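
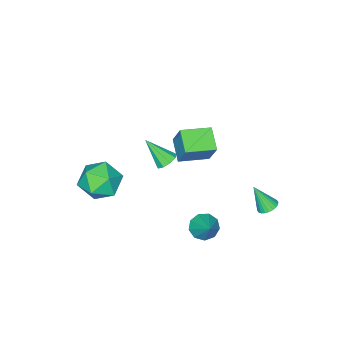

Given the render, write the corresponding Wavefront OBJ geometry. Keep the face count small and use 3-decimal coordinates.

v -2.545 -2.391 -3.013
v -1.921 -2.426 -3.226
v -2.155 -3.529 -1.687
v -1.963 -2.091 -2.926
v -2.277 -1.897 -2.667
v -2.717 -1.933 -2.569
v -3.076 -2.184 -2.679
v -3.186 -2.532 -2.945
v -2.996 -2.814 -3.243
v -2.595 -2.898 -3.433
v -2.171 -2.745 -3.426
v -1.251 1.263 2.349
v -1.008 1.955 3.715
v -0.543 2.233 1.732
v -0.301 2.925 3.097
v 0.081 0.415 2.543
v 0.323 1.107 3.908
v 0.788 1.385 1.925
v 1.031 2.077 3.291
v 0.229 2.63 -3.031
v 0.902 2.587 -3.441
v 0.911 3.59 -2.009
v 0.6 2.997 -3.624
v 0.124 3.234 -3.529
v -0.303 3.189 -3.201
v -0.481 2.882 -2.794
v -0.328 2.457 -2.497
v 0.086 2.113 -2.451
v 0.567 2.011 -2.676
v 0.889 2.198 -3.067
v 1.06 -3.058 -1.358
v 1.508 -2.281 -2.23
v 2.812 -2.939 -0.35
v 3.26 -2.162 -1.222
v 2.347 -1.782 -0.456
v 1.264 -1.856 -1.079
v 3.056 -3.364 -1.501
v 1.973 -3.438 -2.124
v 2.742 -2.47 -2.318
v 2.304 -1.492 -1.672
v 2.016 -3.728 -0.908
v 1.578 -2.75 -0.262
v -2.98 4.046 -2.823
v -2.454 4.312 -2.8
v -2.68 3.334 -1.457
v -2.587 4.465 -2.691
v -2.78 4.555 -2.603
v -3.003 4.567 -2.547
v -3.223 4.499 -2.534
v -3.406 4.363 -2.565
v -3.524 4.178 -2.635
v -3.559 3.973 -2.734
v -3.506 3.779 -2.846
v -3.373 3.626 -2.955
v -3.181 3.537 -3.044
v -2.958 3.525 -3.1
v -2.738 3.592 -3.113
v -2.555 3.729 -3.082
v -2.437 3.914 -3.012
v -2.402 4.118 -2.913
f 2 1 4
f 2 4 3
f 4 1 5
f 4 5 3
f 5 1 6
f 5 6 3
f 6 1 7
f 6 7 3
f 7 1 8
f 7 8 3
f 8 1 9
f 8 9 3
f 9 1 10
f 9 10 3
f 10 1 11
f 10 11 3
f 11 1 2
f 11 2 3
f 13 15 12
f 16 13 12
f 12 15 14
f 14 16 12
f 13 19 15
f 17 13 16
f 17 19 13
f 15 19 14
f 18 16 14
f 14 19 18
f 18 17 16
f 19 17 18
f 21 20 23
f 21 23 22
f 23 20 24
f 23 24 22
f 24 20 25
f 24 25 22
f 25 20 26
f 25 26 22
f 26 20 27
f 26 27 22
f 27 20 28
f 27 28 22
f 28 20 29
f 28 29 22
f 29 20 30
f 29 30 22
f 30 20 21
f 30 21 22
f 31 42 36
f 31 36 32
f 31 32 38
f 31 38 41
f 31 41 42
f 32 36 40
f 36 42 35
f 42 41 33
f 41 38 37
f 38 32 39
f 34 40 35
f 34 35 33
f 34 33 37
f 34 37 39
f 34 39 40
f 35 40 36
f 33 35 42
f 37 33 41
f 39 37 38
f 40 39 32
f 44 43 46
f 44 46 45
f 46 43 47
f 46 47 45
f 47 43 48
f 47 48 45
f 48 43 49
f 48 49 45
f 49 43 50
f 49 50 45
f 50 43 51
f 50 51 45
f 51 43 52
f 51 52 45
f 52 43 53
f 52 53 45
f 53 43 54
f 53 54 45
f 54 43 55
f 54 55 45
f 55 43 56
f 55 56 45
f 56 43 57
f 56 57 45
f 57 43 58
f 57 58 45
f 58 43 59
f 58 59 45
f 59 43 60
f 59 60 45
f 60 43 44
f 60 44 45



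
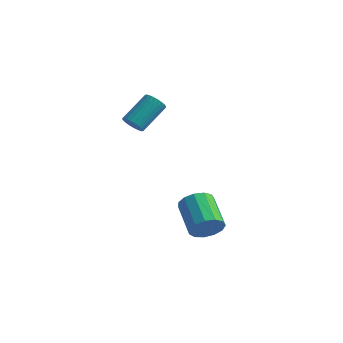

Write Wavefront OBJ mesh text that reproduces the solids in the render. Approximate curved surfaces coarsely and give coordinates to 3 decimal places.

v -0.637 -3.783 3.08
v -0.021 -4.015 3.121
v 0.473 -2.51 4.241
v -0.143 -2.277 4.2
v -0.004 -3.865 2.912
v 0.49 -2.36 4.032
v -0.084 -3.703 2.729
v 0.41 -2.198 3.849
v -0.248 -3.552 2.599
v 0.246 -2.047 3.719
v -0.471 -3.437 2.543
v 0.023 -1.932 3.663
v -0.719 -3.374 2.568
v -0.225 -1.869 3.688
v -0.955 -3.374 2.671
v -0.461 -1.869 3.791
v -1.143 -3.435 2.837
v -0.649 -1.93 3.957
v -1.253 -3.55 3.039
v -0.759 -2.045 4.159
v -1.27 -3.7 3.248
v -0.776 -2.195 4.368
v -1.19 -3.862 3.431
v -0.696 -2.357 4.551
v -1.026 -4.013 3.561
v -0.532 -2.508 4.681
v -0.803 -4.128 3.617
v -0.309 -2.623 4.737
v -0.555 -4.191 3.592
v -0.061 -2.686 4.712
v -0.319 -4.191 3.489
v 0.175 -2.686 4.609
v -0.131 -4.13 3.323
v 0.363 -2.625 4.443
v 3.984 -4.54 -2.816
v 4.464 -4.592 -1.986
v 3.136 -3.252 -1.134
v 2.656 -3.2 -1.964
v 4.69 -4.189 -2.268
v 3.362 -2.849 -1.416
v 4.691 -3.898 -2.723
v 3.364 -2.558 -1.872
v 4.469 -3.81 -3.208
v 3.141 -2.47 -2.357
v 4.092 -3.954 -3.569
v 2.764 -2.614 -2.717
v 3.681 -4.285 -3.69
v 2.353 -2.944 -2.838
v 3.366 -4.696 -3.534
v 2.038 -3.356 -2.682
v 3.247 -5.058 -3.15
v 1.92 -3.717 -2.298
v 3.363 -5.255 -2.66
v 2.035 -3.915 -1.808
v 3.675 -5.226 -2.219
v 2.347 -3.885 -1.367
v 4.086 -4.978 -1.968
v 2.758 -3.638 -1.116
f 2 1 5
f 2 5 3
f 3 5 6
f 3 6 4
f 5 1 7
f 5 7 6
f 6 7 8
f 6 8 4
f 7 1 9
f 7 9 8
f 8 9 10
f 8 10 4
f 9 1 11
f 9 11 10
f 10 11 12
f 10 12 4
f 11 1 13
f 11 13 12
f 12 13 14
f 12 14 4
f 13 1 15
f 13 15 14
f 14 15 16
f 14 16 4
f 15 1 17
f 15 17 16
f 16 17 18
f 16 18 4
f 17 1 19
f 17 19 18
f 18 19 20
f 18 20 4
f 19 1 21
f 19 21 20
f 20 21 22
f 20 22 4
f 21 1 23
f 21 23 22
f 22 23 24
f 22 24 4
f 23 1 25
f 23 25 24
f 24 25 26
f 24 26 4
f 25 1 27
f 25 27 26
f 26 27 28
f 26 28 4
f 27 1 29
f 27 29 28
f 28 29 30
f 28 30 4
f 29 1 31
f 29 31 30
f 30 31 32
f 30 32 4
f 31 1 33
f 31 33 32
f 32 33 34
f 32 34 4
f 33 1 2
f 33 2 34
f 34 2 3
f 34 3 4
f 36 35 39
f 36 39 37
f 37 39 40
f 37 40 38
f 39 35 41
f 39 41 40
f 40 41 42
f 40 42 38
f 41 35 43
f 41 43 42
f 42 43 44
f 42 44 38
f 43 35 45
f 43 45 44
f 44 45 46
f 44 46 38
f 45 35 47
f 45 47 46
f 46 47 48
f 46 48 38
f 47 35 49
f 47 49 48
f 48 49 50
f 48 50 38
f 49 35 51
f 49 51 50
f 50 51 52
f 50 52 38
f 51 35 53
f 51 53 52
f 52 53 54
f 52 54 38
f 53 35 55
f 53 55 54
f 54 55 56
f 54 56 38
f 55 35 57
f 55 57 56
f 56 57 58
f 56 58 38
f 57 35 36
f 57 36 58
f 58 36 37
f 58 37 38



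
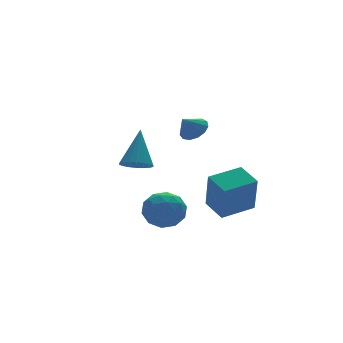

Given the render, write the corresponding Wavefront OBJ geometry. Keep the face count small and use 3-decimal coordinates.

v -2.83 -1.65 1.985
v -2.136 -1.604 1.656
v -2.09 -0.71 3.675
v -2.285 -1.312 1.559
v -2.543 -1.086 1.546
v -2.857 -0.972 1.62
v -3.166 -0.992 1.767
v -3.409 -1.142 1.957
v -3.537 -1.393 2.152
v -3.525 -1.695 2.315
v -3.375 -1.987 2.412
v -3.117 -2.213 2.424
v -2.803 -2.327 2.35
v -2.494 -2.307 2.203
v -2.251 -2.157 2.014
v -2.123 -1.906 1.818
v 2.486 2.371 1.707
v 2.917 1.782 2.01
v 1.794 2.289 2.533
v 3.079 2.158 2.183
v 3.053 2.602 2.205
v 2.847 2.973 2.07
v 2.526 3.152 1.819
v 2.193 3.083 1.532
v 1.952 2.789 1.301
v 1.881 2.361 1.199
v 2.001 1.937 1.259
v 2.276 1.65 1.46
v 2.617 1.593 1.74
v 0.258 -3.816 -1.126
v 0.004 -4.43 0.824
v 0.201 -2.537 -0.73
v -0.053 -3.151 1.22
v 1.973 -3.809 -0.9
v 1.719 -4.423 1.05
v 1.916 -2.53 -0.504
v 1.662 -3.144 1.446
v -1.188 -1.414 -1.21
v -0.745 -2.149 -0.567
v -2.715 -2.231 -1.093
v -2.272 -2.966 -0.45
v -2.407 -1.961 -0.102
v -1.463 -1.456 -0.174
v -1.997 -2.924 -1.486
v -1.053 -2.419 -1.558
v -1.245 -3.083 -0.737
v -1.499 -2.487 0.118
v -1.961 -1.893 -1.778
v -2.215 -1.297 -0.923
v -0.833 -1.71 -0.898
v -2.627 -2.67 -0.762
v -2.706 -2.079 -0.557
v -2.446 -2.511 -0.179
v -1.255 -1.302 -0.668
v -0.994 -1.735 -0.29
v -1.971 -1.624 -0.017
v -2.466 -2.645 -1.37
v -2.205 -3.078 -0.992
v -1.014 -1.869 -1.481
v -0.754 -2.301 -1.103
v -1.489 -2.756 -1.643
v -0.866 -2.691 -0.621
v -1.764 -3.171 -0.552
v -1.602 -3.146 -1.161
v -1.047 -2.849 -1.203
v -1.015 -2.341 -0.118
v -1.913 -2.821 -0.05
v -1.992 -2.23 0.155
v -1.437 -1.933 0.113
v -1.309 -2.889 -0.218
v -1.547 -1.559 -1.61
v -2.445 -2.039 -1.542
v -2.023 -2.447 -1.773
v -1.468 -2.15 -1.815
v -1.696 -1.209 -1.108
v -2.594 -1.689 -1.039
v -2.413 -1.531 -0.457
v -1.858 -1.234 -0.499
v -2.151 -1.491 -1.442
f 2 1 4
f 2 4 3
f 4 1 5
f 4 5 3
f 5 1 6
f 5 6 3
f 6 1 7
f 6 7 3
f 7 1 8
f 7 8 3
f 8 1 9
f 8 9 3
f 9 1 10
f 9 10 3
f 10 1 11
f 10 11 3
f 11 1 12
f 11 12 3
f 12 1 13
f 12 13 3
f 13 1 14
f 13 14 3
f 14 1 15
f 14 15 3
f 15 1 16
f 15 16 3
f 16 1 2
f 16 2 3
f 18 17 20
f 18 20 19
f 20 17 21
f 20 21 19
f 21 17 22
f 21 22 19
f 22 17 23
f 22 23 19
f 23 17 24
f 23 24 19
f 24 17 25
f 24 25 19
f 25 17 26
f 25 26 19
f 26 17 27
f 26 27 19
f 27 17 28
f 27 28 19
f 28 17 29
f 28 29 19
f 29 17 18
f 29 18 19
f 31 33 30
f 34 31 30
f 30 33 32
f 32 34 30
f 31 37 33
f 35 31 34
f 35 37 31
f 33 37 32
f 36 34 32
f 32 37 36
f 36 35 34
f 37 35 36
f 38 75 54
f 75 49 78
f 54 78 43
f 75 78 54
f 38 54 50
f 54 43 55
f 50 55 39
f 54 55 50
f 38 50 59
f 50 39 60
f 59 60 45
f 50 60 59
f 38 59 71
f 59 45 74
f 71 74 48
f 59 74 71
f 38 71 75
f 71 48 79
f 75 79 49
f 71 79 75
f 39 55 66
f 55 43 69
f 66 69 47
f 55 69 66
f 43 78 56
f 78 49 77
f 56 77 42
f 78 77 56
f 49 79 76
f 79 48 72
f 76 72 40
f 79 72 76
f 48 74 73
f 74 45 61
f 73 61 44
f 74 61 73
f 45 60 65
f 60 39 62
f 65 62 46
f 60 62 65
f 41 67 53
f 67 47 68
f 53 68 42
f 67 68 53
f 41 53 51
f 53 42 52
f 51 52 40
f 53 52 51
f 41 51 58
f 51 40 57
f 58 57 44
f 51 57 58
f 41 58 63
f 58 44 64
f 63 64 46
f 58 64 63
f 41 63 67
f 63 46 70
f 67 70 47
f 63 70 67
f 42 68 56
f 68 47 69
f 56 69 43
f 68 69 56
f 40 52 76
f 52 42 77
f 76 77 49
f 52 77 76
f 44 57 73
f 57 40 72
f 73 72 48
f 57 72 73
f 46 64 65
f 64 44 61
f 65 61 45
f 64 61 65
f 47 70 66
f 70 46 62
f 66 62 39
f 70 62 66



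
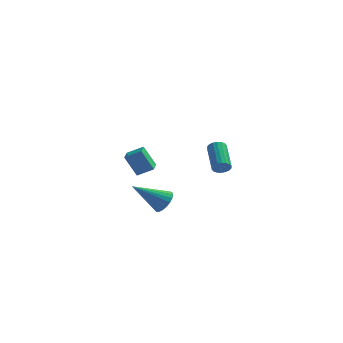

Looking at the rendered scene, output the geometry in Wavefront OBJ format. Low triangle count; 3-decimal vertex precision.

v -2.692 3.123 -2.375
v -3.403 3.238 -1.094
v -2.735 4.105 -2.487
v -3.446 4.221 -1.206
v -1.774 3.219 -1.874
v -2.485 3.335 -0.593
v -1.817 4.202 -1.986
v -2.528 4.317 -0.705
v 2.914 -4.2 2.153
v 3.083 -3.947 1.757
v 2.635 -2.467 2.51
v 2.466 -2.72 2.907
v 2.871 -3.984 1.704
v 2.422 -2.505 2.458
v 2.666 -4.065 1.741
v 2.218 -2.585 2.494
v 2.511 -4.172 1.859
v 2.063 -2.692 2.612
v 2.436 -4.285 2.035
v 1.987 -2.805 2.789
v 2.455 -4.381 2.235
v 2.007 -2.901 2.989
v 2.566 -4.441 2.419
v 2.117 -2.961 3.172
v 2.745 -4.453 2.55
v 2.297 -2.973 3.303
v 2.958 -4.415 2.602
v 2.509 -2.936 3.356
v 3.162 -4.335 2.566
v 2.714 -2.855 3.319
v 3.317 -4.228 2.448
v 2.869 -2.748 3.201
v 3.393 -4.115 2.271
v 2.944 -2.635 3.025
v 3.373 -4.019 2.071
v 2.925 -2.539 2.825
v 3.263 -3.959 1.888
v 2.814 -2.479 2.641
v -0.698 0.067 -2.708
v -0.193 -0.283 -2.227
v -2.302 -0.467 -1.412
v -0.199 0.02 -2.11
v -0.292 0.33 -2.096
v -0.454 0.595 -2.188
v -0.659 0.769 -2.37
v -0.871 0.821 -2.61
v -1.052 0.743 -2.868
v -1.173 0.548 -3.097
v -1.211 0.27 -3.259
v -1.161 -0.043 -3.326
v -1.03 -0.337 -3.286
v -0.843 -0.562 -3.146
v -0.63 -0.677 -2.93
v -0.429 -0.664 -2.676
v -0.274 -0.525 -2.427
f 2 4 1
f 5 2 1
f 1 4 3
f 3 5 1
f 2 8 4
f 6 2 5
f 6 8 2
f 4 8 3
f 7 5 3
f 3 8 7
f 7 6 5
f 8 6 7
f 10 9 13
f 10 13 11
f 11 13 14
f 11 14 12
f 13 9 15
f 13 15 14
f 14 15 16
f 14 16 12
f 15 9 17
f 15 17 16
f 16 17 18
f 16 18 12
f 17 9 19
f 17 19 18
f 18 19 20
f 18 20 12
f 19 9 21
f 19 21 20
f 20 21 22
f 20 22 12
f 21 9 23
f 21 23 22
f 22 23 24
f 22 24 12
f 23 9 25
f 23 25 24
f 24 25 26
f 24 26 12
f 25 9 27
f 25 27 26
f 26 27 28
f 26 28 12
f 27 9 29
f 27 29 28
f 28 29 30
f 28 30 12
f 29 9 31
f 29 31 30
f 30 31 32
f 30 32 12
f 31 9 33
f 31 33 32
f 32 33 34
f 32 34 12
f 33 9 35
f 33 35 34
f 34 35 36
f 34 36 12
f 35 9 37
f 35 37 36
f 36 37 38
f 36 38 12
f 37 9 10
f 37 10 38
f 38 10 11
f 38 11 12
f 40 39 42
f 40 42 41
f 42 39 43
f 42 43 41
f 43 39 44
f 43 44 41
f 44 39 45
f 44 45 41
f 45 39 46
f 45 46 41
f 46 39 47
f 46 47 41
f 47 39 48
f 47 48 41
f 48 39 49
f 48 49 41
f 49 39 50
f 49 50 41
f 50 39 51
f 50 51 41
f 51 39 52
f 51 52 41
f 52 39 53
f 52 53 41
f 53 39 54
f 53 54 41
f 54 39 55
f 54 55 41
f 55 39 40
f 55 40 41



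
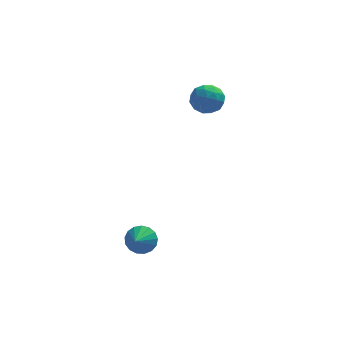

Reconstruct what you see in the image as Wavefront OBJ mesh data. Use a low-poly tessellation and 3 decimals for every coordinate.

v 2.385 3.812 2.378
v 3.054 3.312 1.812
v 1.166 3.188 1.488
v 1.835 2.688 0.922
v 1.688 2.42 1.883
v 2.441 2.805 2.434
v 1.779 3.695 0.866
v 2.532 4.08 1.417
v 2.68 3.24 0.877
v 2.624 2.452 1.506
v 1.596 4.048 1.794
v 1.54 3.26 2.423
v 2.826 3.617 2.173
v 1.394 2.883 1.127
v 1.307 2.725 1.692
v 1.701 2.432 1.359
v 2.466 3.319 2.539
v 2.86 3.025 2.206
v 2.057 2.501 2.248
v 1.36 3.475 1.094
v 1.754 3.181 0.761
v 2.519 4.068 1.941
v 2.913 3.775 1.608
v 2.163 3.999 1.052
v 3 3.281 1.291
v 2.283 2.914 0.768
v 2.25 3.505 0.735
v 2.693 3.732 1.059
v 2.967 2.817 1.66
v 2.251 2.451 1.137
v 2.164 2.293 1.703
v 2.607 2.52 2.026
v 2.747 2.775 1.111
v 1.969 4.049 2.163
v 1.253 3.683 1.64
v 1.613 3.98 1.274
v 2.056 4.207 1.597
v 1.937 3.586 2.532
v 1.22 3.219 2.009
v 1.527 2.768 2.241
v 1.97 2.995 2.565
v 1.473 3.725 2.189
v -1.662 -3.454 -4.344
v -1.224 -3.126 -3.667
v -1.998 -4.466 -3.636
v -1.607 -2.969 -3.623
v -2.003 -2.923 -3.745
v -2.321 -2.998 -4.003
v -2.487 -3.178 -4.34
v -2.465 -3.421 -4.677
v -2.259 -3.671 -4.938
v -1.916 -3.872 -5.063
v -1.515 -3.977 -5.023
v -1.148 -3.962 -4.827
v -0.898 -3.83 -4.521
v -0.824 -3.613 -4.174
v -0.942 -3.359 -3.866
f 1 38 17
f 38 12 41
f 17 41 6
f 38 41 17
f 1 17 13
f 17 6 18
f 13 18 2
f 17 18 13
f 1 13 22
f 13 2 23
f 22 23 8
f 13 23 22
f 1 22 34
f 22 8 37
f 34 37 11
f 22 37 34
f 1 34 38
f 34 11 42
f 38 42 12
f 34 42 38
f 2 18 29
f 18 6 32
f 29 32 10
f 18 32 29
f 6 41 19
f 41 12 40
f 19 40 5
f 41 40 19
f 12 42 39
f 42 11 35
f 39 35 3
f 42 35 39
f 11 37 36
f 37 8 24
f 36 24 7
f 37 24 36
f 8 23 28
f 23 2 25
f 28 25 9
f 23 25 28
f 4 30 16
f 30 10 31
f 16 31 5
f 30 31 16
f 4 16 14
f 16 5 15
f 14 15 3
f 16 15 14
f 4 14 21
f 14 3 20
f 21 20 7
f 14 20 21
f 4 21 26
f 21 7 27
f 26 27 9
f 21 27 26
f 4 26 30
f 26 9 33
f 30 33 10
f 26 33 30
f 5 31 19
f 31 10 32
f 19 32 6
f 31 32 19
f 3 15 39
f 15 5 40
f 39 40 12
f 15 40 39
f 7 20 36
f 20 3 35
f 36 35 11
f 20 35 36
f 9 27 28
f 27 7 24
f 28 24 8
f 27 24 28
f 10 33 29
f 33 9 25
f 29 25 2
f 33 25 29
f 44 43 46
f 44 46 45
f 46 43 47
f 46 47 45
f 47 43 48
f 47 48 45
f 48 43 49
f 48 49 45
f 49 43 50
f 49 50 45
f 50 43 51
f 50 51 45
f 51 43 52
f 51 52 45
f 52 43 53
f 52 53 45
f 53 43 54
f 53 54 45
f 54 43 55
f 54 55 45
f 55 43 56
f 55 56 45
f 56 43 57
f 56 57 45
f 57 43 44
f 57 44 45



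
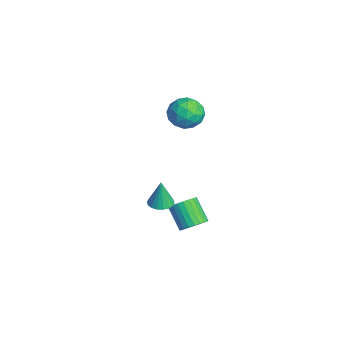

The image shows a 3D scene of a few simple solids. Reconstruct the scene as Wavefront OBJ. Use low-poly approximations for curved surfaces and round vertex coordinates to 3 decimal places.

v 0.231 -0.583 2.676
v 0.722 -1.306 2.17
v -0.722 -1.714 3.37
v -0.231 -2.437 2.864
v 0.237 -1.929 3.601
v 0.826 -1.23 3.172
v -0.826 -1.79 2.368
v -0.237 -1.091 1.939
v 0.068 -2.052 1.981
v 0.725 -2.138 2.742
v -0.725 -0.882 2.798
v -0.068 -0.968 3.559
v 0.56 -0.845 2.362
v -0.56 -2.175 3.178
v -0.285 -1.876 3.611
v 0.003 -2.301 3.314
v 0.621 -0.801 2.95
v 0.91 -1.226 2.654
v 0.625 -1.592 3.494
v -0.91 -1.794 2.886
v -0.621 -2.219 2.59
v -0.003 -0.719 2.226
v 0.285 -1.144 1.929
v -0.625 -1.428 2.046
v 0.464 -1.709 1.954
v -0.096 -2.373 2.362
v -0.445 -1.993 2.07
v -0.099 -1.582 1.818
v 0.85 -1.76 2.401
v 0.29 -2.424 2.809
v 0.566 -2.126 3.242
v 0.912 -1.715 2.99
v 0.466 -2.198 2.29
v -0.29 -0.596 2.731
v -0.85 -1.26 3.139
v -0.912 -1.305 2.55
v -0.566 -0.894 2.298
v 0.096 -0.647 3.178
v -0.464 -1.311 3.586
v 0.099 -1.438 3.722
v 0.445 -1.027 3.47
v -0.466 -0.822 3.25
v 2.352 -1.669 -4.05
v 2.772 -2.278 -3.836
v 1.728 -2.62 -2.757
v 1.308 -2.011 -2.97
v 2.885 -2.064 -3.659
v 1.841 -2.405 -2.579
v 2.917 -1.789 -3.541
v 1.874 -2.131 -2.461
v 2.863 -1.497 -3.501
v 1.82 -1.838 -2.421
v 2.731 -1.23 -3.544
v 1.688 -1.572 -2.464
v 2.542 -1.03 -3.664
v 1.498 -1.372 -2.585
v 2.323 -0.928 -3.843
v 1.279 -1.27 -2.763
v 2.109 -0.939 -4.053
v 1.065 -1.28 -2.974
v 1.932 -1.06 -4.263
v 0.888 -1.402 -3.184
v 1.819 -1.275 -4.441
v 0.775 -1.616 -3.361
v 1.786 -1.549 -4.559
v 0.743 -1.891 -3.479
v 1.84 -1.842 -4.599
v 0.797 -2.183 -3.519
v 1.972 -2.108 -4.556
v 0.929 -2.45 -3.476
v 2.162 -2.308 -4.435
v 1.118 -2.65 -3.356
v 2.381 -2.41 -4.257
v 1.337 -2.752 -3.177
v 2.595 -2.4 -4.046
v 1.551 -2.741 -2.967
v 1.886 -3.259 -2.3
v 2.478 -3.593 -2.299
v 1.894 -3.241 -0.76
v 2.564 -3.303 -2.303
v 2.516 -3.004 -2.306
v 2.343 -2.756 -2.308
v 2.079 -2.607 -2.309
v 1.777 -2.588 -2.307
v 1.497 -2.701 -2.304
v 1.293 -2.925 -2.301
v 1.207 -3.215 -2.297
v 1.255 -3.514 -2.293
v 1.429 -3.762 -2.291
v 1.692 -3.911 -2.291
v 1.994 -3.93 -2.293
v 2.275 -3.817 -2.295
f 1 38 17
f 38 12 41
f 17 41 6
f 38 41 17
f 1 17 13
f 17 6 18
f 13 18 2
f 17 18 13
f 1 13 22
f 13 2 23
f 22 23 8
f 13 23 22
f 1 22 34
f 22 8 37
f 34 37 11
f 22 37 34
f 1 34 38
f 34 11 42
f 38 42 12
f 34 42 38
f 2 18 29
f 18 6 32
f 29 32 10
f 18 32 29
f 6 41 19
f 41 12 40
f 19 40 5
f 41 40 19
f 12 42 39
f 42 11 35
f 39 35 3
f 42 35 39
f 11 37 36
f 37 8 24
f 36 24 7
f 37 24 36
f 8 23 28
f 23 2 25
f 28 25 9
f 23 25 28
f 4 30 16
f 30 10 31
f 16 31 5
f 30 31 16
f 4 16 14
f 16 5 15
f 14 15 3
f 16 15 14
f 4 14 21
f 14 3 20
f 21 20 7
f 14 20 21
f 4 21 26
f 21 7 27
f 26 27 9
f 21 27 26
f 4 26 30
f 26 9 33
f 30 33 10
f 26 33 30
f 5 31 19
f 31 10 32
f 19 32 6
f 31 32 19
f 3 15 39
f 15 5 40
f 39 40 12
f 15 40 39
f 7 20 36
f 20 3 35
f 36 35 11
f 20 35 36
f 9 27 28
f 27 7 24
f 28 24 8
f 27 24 28
f 10 33 29
f 33 9 25
f 29 25 2
f 33 25 29
f 44 43 47
f 44 47 45
f 45 47 48
f 45 48 46
f 47 43 49
f 47 49 48
f 48 49 50
f 48 50 46
f 49 43 51
f 49 51 50
f 50 51 52
f 50 52 46
f 51 43 53
f 51 53 52
f 52 53 54
f 52 54 46
f 53 43 55
f 53 55 54
f 54 55 56
f 54 56 46
f 55 43 57
f 55 57 56
f 56 57 58
f 56 58 46
f 57 43 59
f 57 59 58
f 58 59 60
f 58 60 46
f 59 43 61
f 59 61 60
f 60 61 62
f 60 62 46
f 61 43 63
f 61 63 62
f 62 63 64
f 62 64 46
f 63 43 65
f 63 65 64
f 64 65 66
f 64 66 46
f 65 43 67
f 65 67 66
f 66 67 68
f 66 68 46
f 67 43 69
f 67 69 68
f 68 69 70
f 68 70 46
f 69 43 71
f 69 71 70
f 70 71 72
f 70 72 46
f 71 43 73
f 71 73 72
f 72 73 74
f 72 74 46
f 73 43 75
f 73 75 74
f 74 75 76
f 74 76 46
f 75 43 44
f 75 44 76
f 76 44 45
f 76 45 46
f 78 77 80
f 78 80 79
f 80 77 81
f 80 81 79
f 81 77 82
f 81 82 79
f 82 77 83
f 82 83 79
f 83 77 84
f 83 84 79
f 84 77 85
f 84 85 79
f 85 77 86
f 85 86 79
f 86 77 87
f 86 87 79
f 87 77 88
f 87 88 79
f 88 77 89
f 88 89 79
f 89 77 90
f 89 90 79
f 90 77 91
f 90 91 79
f 91 77 92
f 91 92 79
f 92 77 78
f 92 78 79



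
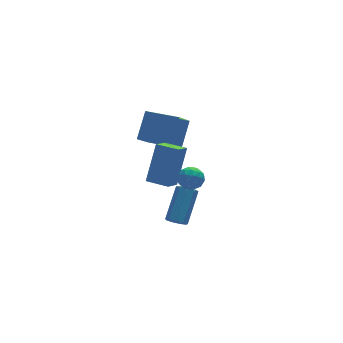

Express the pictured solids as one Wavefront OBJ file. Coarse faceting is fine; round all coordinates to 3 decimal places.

v -0.027 2.358 -1.208
v 0.702 3.14 0.036
v 0.931 3.445 -2.452
v 1.66 4.227 -1.209
v 1.22 1.233 -1.231
v 1.949 2.015 0.012
v 2.178 2.32 -2.476
v 2.907 3.102 -1.232
v 0.098 -1.215 -2.039
v 0.864 -0.543 -0.191
v -0.652 -0.383 -2.031
v 0.114 0.289 -0.184
v 0.766 -0.609 -2.536
v 1.532 0.063 -0.689
v 0.016 0.223 -2.529
v 0.782 0.895 -0.681
v 0.264 -2.289 -0.338
v 0.817 -2.448 -0.033
v 0.223 -3.252 -0.767
v 0.776 -3.411 -0.462
v 0.23 -3.32 -0.119
v 0.255 -2.725 0.147
v 0.785 -2.975 -0.947
v 0.81 -2.38 -0.681
v 1.14 -2.872 -0.41
v 0.797 -3.086 0.102
v 0.243 -2.614 -0.902
v -0.1 -2.828 -0.39
v 0.544 -2.284 -0.148
v 0.496 -3.416 -0.652
v 0.175 -3.363 -0.45
v 0.5 -3.456 -0.271
v 0.214 -2.447 -0.042
v 0.539 -2.541 0.137
v 0.194 -3.053 0.087
v 0.501 -3.159 -0.937
v 0.826 -3.253 -0.758
v 0.54 -2.244 -0.529
v 0.865 -2.337 -0.35
v 0.846 -2.647 -0.887
v 1.059 -2.627 -0.19
v 1.035 -3.193 -0.442
v 1.04 -2.936 -0.727
v 1.055 -2.587 -0.571
v 0.858 -2.752 0.111
v 0.833 -3.318 -0.141
v 0.512 -3.265 0.061
v 0.527 -2.915 0.217
v 1.047 -3.002 -0.11
v 0.207 -2.382 -0.659
v 0.182 -2.948 -0.911
v 0.513 -2.785 -1.017
v 0.528 -2.435 -0.861
v 0.005 -2.507 -0.358
v -0.019 -3.073 -0.61
v -0.015 -3.113 -0.229
v 0 -2.764 -0.073
v -0.007 -2.698 -0.69
v 0.233 -1.868 -4.054
v 0.644 -2.2 -4.088
v 1.599 -1.145 -2.86
v 1.187 -0.812 -2.826
v 0.675 -1.939 -4.337
v 1.63 -0.883 -3.109
v 0.499 -1.644 -4.454
v 1.454 -0.588 -3.225
v 0.199 -1.454 -4.383
v 1.153 -0.398 -3.155
v -0.086 -1.457 -4.159
v 0.869 -0.402 -2.931
v -0.222 -1.653 -3.886
v 0.733 -0.598 -2.657
v -0.145 -1.949 -3.691
v 0.81 -0.894 -2.463
v 0.109 -2.207 -3.666
v 1.064 -1.152 -2.438
v 0.42 -2.306 -3.823
v 1.375 -1.251 -2.595
f 2 4 1
f 5 2 1
f 1 4 3
f 3 5 1
f 2 8 4
f 6 2 5
f 6 8 2
f 4 8 3
f 7 5 3
f 3 8 7
f 7 6 5
f 8 6 7
f 10 12 9
f 13 10 9
f 9 12 11
f 11 13 9
f 10 16 12
f 14 10 13
f 14 16 10
f 12 16 11
f 15 13 11
f 11 16 15
f 15 14 13
f 16 14 15
f 17 54 33
f 54 28 57
f 33 57 22
f 54 57 33
f 17 33 29
f 33 22 34
f 29 34 18
f 33 34 29
f 17 29 38
f 29 18 39
f 38 39 24
f 29 39 38
f 17 38 50
f 38 24 53
f 50 53 27
f 38 53 50
f 17 50 54
f 50 27 58
f 54 58 28
f 50 58 54
f 18 34 45
f 34 22 48
f 45 48 26
f 34 48 45
f 22 57 35
f 57 28 56
f 35 56 21
f 57 56 35
f 28 58 55
f 58 27 51
f 55 51 19
f 58 51 55
f 27 53 52
f 53 24 40
f 52 40 23
f 53 40 52
f 24 39 44
f 39 18 41
f 44 41 25
f 39 41 44
f 20 46 32
f 46 26 47
f 32 47 21
f 46 47 32
f 20 32 30
f 32 21 31
f 30 31 19
f 32 31 30
f 20 30 37
f 30 19 36
f 37 36 23
f 30 36 37
f 20 37 42
f 37 23 43
f 42 43 25
f 37 43 42
f 20 42 46
f 42 25 49
f 46 49 26
f 42 49 46
f 21 47 35
f 47 26 48
f 35 48 22
f 47 48 35
f 19 31 55
f 31 21 56
f 55 56 28
f 31 56 55
f 23 36 52
f 36 19 51
f 52 51 27
f 36 51 52
f 25 43 44
f 43 23 40
f 44 40 24
f 43 40 44
f 26 49 45
f 49 25 41
f 45 41 18
f 49 41 45
f 60 59 63
f 60 63 61
f 61 63 64
f 61 64 62
f 63 59 65
f 63 65 64
f 64 65 66
f 64 66 62
f 65 59 67
f 65 67 66
f 66 67 68
f 66 68 62
f 67 59 69
f 67 69 68
f 68 69 70
f 68 70 62
f 69 59 71
f 69 71 70
f 70 71 72
f 70 72 62
f 71 59 73
f 71 73 72
f 72 73 74
f 72 74 62
f 73 59 75
f 73 75 74
f 74 75 76
f 74 76 62
f 75 59 77
f 75 77 76
f 76 77 78
f 76 78 62
f 77 59 60
f 77 60 78
f 78 60 61
f 78 61 62



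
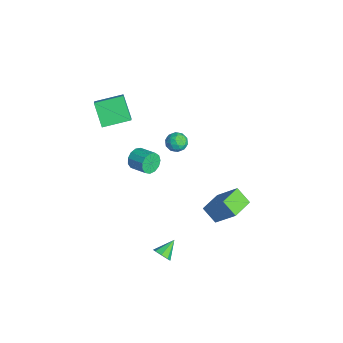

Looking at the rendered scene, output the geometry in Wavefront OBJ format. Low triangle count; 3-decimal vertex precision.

v -3.822 -3.339 3.023
v -3.113 -3.485 3.623
v -3.768 -1.655 3.367
v -3.059 -1.8 3.967
v -2.721 -3.12 1.773
v -2.012 -3.265 2.373
v -2.667 -1.435 2.117
v -1.958 -1.581 2.717
v -4.409 -0.815 -3.842
v -4.055 -0.983 -4.482
v -3.078 -0.312 -4.118
v -3.431 -0.145 -3.478
v -4.272 -0.628 -4.555
v -3.295 0.043 -4.191
v -4.532 -0.332 -4.402
v -3.555 0.339 -4.038
v -4.753 -0.19 -4.071
v -3.776 0.481 -3.707
v -4.865 -0.246 -3.667
v -3.887 0.425 -3.303
v -4.831 -0.483 -3.319
v -3.854 0.188 -2.955
v -4.664 -0.826 -3.137
v -3.687 -0.155 -2.773
v -4.416 -1.165 -3.179
v -3.438 -0.494 -2.815
v -4.165 -1.393 -3.431
v -3.188 -0.723 -3.067
v -3.992 -1.438 -3.814
v -3.014 -0.767 -3.45
v -3.951 -1.285 -4.205
v -2.973 -0.614 -3.841
v 1.238 2.601 -5.019
v 0.544 2.025 -4.228
v 0.226 3.705 -5.104
v -0.469 3.128 -4.313
v 2.149 3.552 -3.527
v 1.454 2.975 -2.736
v 1.136 4.655 -3.612
v 0.442 4.079 -2.821
v 1.625 0.762 3.98
v 2.007 0.324 3.641
v 0.733 0.216 3.679
v 1.115 -0.222 3.34
v 1.134 -0.209 4.012
v 1.685 0.128 4.199
v 1.055 0.412 3.121
v 1.606 0.749 3.308
v 1.655 0.108 3.11
v 1.704 -0.276 3.661
v 1.036 0.816 3.659
v 1.085 0.432 4.21
v 1.895 0.591 3.837
v 0.845 -0.051 3.483
v 0.856 -0.043 3.878
v 1.081 -0.301 3.679
v 1.705 0.476 4.165
v 1.93 0.219 3.965
v 1.417 -0.095 4.184
v 0.81 0.321 3.355
v 1.035 0.064 3.155
v 1.659 0.841 3.641
v 1.884 0.583 3.442
v 1.323 0.635 3.136
v 1.912 0.206 3.326
v 1.387 -0.115 3.149
v 1.352 0.258 3.02
v 1.676 0.456 3.13
v 1.941 -0.019 3.65
v 1.416 -0.34 3.472
v 1.427 -0.333 3.868
v 1.752 -0.134 3.977
v 1.734 -0.146 3.338
v 1.324 0.88 3.848
v 0.799 0.559 3.67
v 0.988 0.674 3.343
v 1.313 0.873 3.452
v 1.353 0.655 4.171
v 0.828 0.334 3.994
v 1.064 0.084 4.19
v 1.388 0.282 4.3
v 1.006 0.686 3.982
v 4.148 -1.219 -3.876
v 4.489 -1.308 -3.404
v 3.552 -0.361 -3.284
v 4.659 -0.997 -3.683
v 4.529 -0.816 -4.076
v 4.176 -0.87 -4.352
v 3.806 -1.129 -4.349
v 3.636 -1.44 -4.069
v 3.766 -1.622 -3.677
v 4.119 -1.567 -3.401
f 2 4 1
f 5 2 1
f 1 4 3
f 3 5 1
f 2 8 4
f 6 2 5
f 6 8 2
f 4 8 3
f 7 5 3
f 3 8 7
f 7 6 5
f 8 6 7
f 10 9 13
f 10 13 11
f 11 13 14
f 11 14 12
f 13 9 15
f 13 15 14
f 14 15 16
f 14 16 12
f 15 9 17
f 15 17 16
f 16 17 18
f 16 18 12
f 17 9 19
f 17 19 18
f 18 19 20
f 18 20 12
f 19 9 21
f 19 21 20
f 20 21 22
f 20 22 12
f 21 9 23
f 21 23 22
f 22 23 24
f 22 24 12
f 23 9 25
f 23 25 24
f 24 25 26
f 24 26 12
f 25 9 27
f 25 27 26
f 26 27 28
f 26 28 12
f 27 9 29
f 27 29 28
f 28 29 30
f 28 30 12
f 29 9 31
f 29 31 30
f 30 31 32
f 30 32 12
f 31 9 10
f 31 10 32
f 32 10 11
f 32 11 12
f 34 36 33
f 37 34 33
f 33 36 35
f 35 37 33
f 34 40 36
f 38 34 37
f 38 40 34
f 36 40 35
f 39 37 35
f 35 40 39
f 39 38 37
f 40 38 39
f 41 78 57
f 78 52 81
f 57 81 46
f 78 81 57
f 41 57 53
f 57 46 58
f 53 58 42
f 57 58 53
f 41 53 62
f 53 42 63
f 62 63 48
f 53 63 62
f 41 62 74
f 62 48 77
f 74 77 51
f 62 77 74
f 41 74 78
f 74 51 82
f 78 82 52
f 74 82 78
f 42 58 69
f 58 46 72
f 69 72 50
f 58 72 69
f 46 81 59
f 81 52 80
f 59 80 45
f 81 80 59
f 52 82 79
f 82 51 75
f 79 75 43
f 82 75 79
f 51 77 76
f 77 48 64
f 76 64 47
f 77 64 76
f 48 63 68
f 63 42 65
f 68 65 49
f 63 65 68
f 44 70 56
f 70 50 71
f 56 71 45
f 70 71 56
f 44 56 54
f 56 45 55
f 54 55 43
f 56 55 54
f 44 54 61
f 54 43 60
f 61 60 47
f 54 60 61
f 44 61 66
f 61 47 67
f 66 67 49
f 61 67 66
f 44 66 70
f 66 49 73
f 70 73 50
f 66 73 70
f 45 71 59
f 71 50 72
f 59 72 46
f 71 72 59
f 43 55 79
f 55 45 80
f 79 80 52
f 55 80 79
f 47 60 76
f 60 43 75
f 76 75 51
f 60 75 76
f 49 67 68
f 67 47 64
f 68 64 48
f 67 64 68
f 50 73 69
f 73 49 65
f 69 65 42
f 73 65 69
f 84 83 86
f 84 86 85
f 86 83 87
f 86 87 85
f 87 83 88
f 87 88 85
f 88 83 89
f 88 89 85
f 89 83 90
f 89 90 85
f 90 83 91
f 90 91 85
f 91 83 92
f 91 92 85
f 92 83 84
f 92 84 85



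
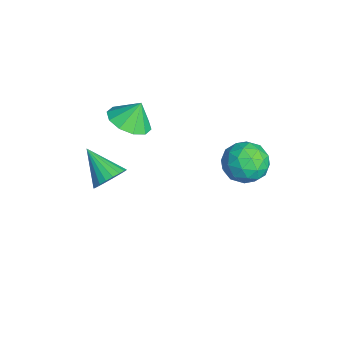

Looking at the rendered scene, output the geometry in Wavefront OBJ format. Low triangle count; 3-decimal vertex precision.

v -1.173 -2.183 1.569
v -0.362 -1.61 1.337
v -1.247 -1.657 2.611
v -0.878 -1.303 1.146
v -1.507 -1.332 1.116
v -2.009 -1.686 1.259
v -2.191 -2.23 1.521
v -1.985 -2.756 1.8
v -1.468 -3.063 1.991
v -0.839 -3.034 2.021
v -0.338 -2.68 1.878
v -0.155 -2.136 1.617
v 3.204 2.705 2.963
v 4.075 2.414 3.408
v 3.045 1.206 2.292
v 3.916 0.915 2.737
v 3.088 1.095 3.305
v 3.187 2.021 3.72
v 3.933 1.599 1.98
v 4.032 2.525 2.395
v 4.525 1.73 2.8
v 4.003 1.419 3.619
v 3.117 2.201 2.081
v 2.595 1.89 2.9
v 3.653 2.691 3.245
v 3.467 0.929 2.455
v 2.98 1.035 2.789
v 3.492 0.863 3.051
v 3.131 2.46 3.428
v 3.643 2.289 3.689
v 3.063 1.514 3.629
v 3.477 1.331 2.011
v 3.989 1.16 2.272
v 3.628 2.757 2.649
v 4.14 2.585 2.911
v 4.057 2.106 2.071
v 4.43 2.118 3.149
v 4.337 1.237 2.754
v 4.347 1.639 2.309
v 4.405 2.183 2.553
v 4.123 1.935 3.63
v 4.03 1.054 3.235
v 3.543 1.16 3.569
v 3.601 1.704 3.813
v 4.388 1.533 3.273
v 3.09 2.566 2.465
v 2.997 1.685 2.07
v 3.519 1.916 1.887
v 3.577 2.46 2.131
v 2.783 2.383 2.946
v 2.69 1.502 2.551
v 2.715 1.437 3.147
v 2.773 1.981 3.391
v 2.732 2.087 2.427
v -1.022 -3.036 -2.18
v -0.538 -3.71 -2.163
v -2.238 -3.884 -1.14
v -0.426 -3.534 -1.888
v -0.416 -3.272 -1.664
v -0.512 -2.97 -1.528
v -0.696 -2.678 -1.506
v -0.936 -2.449 -1.6
v -1.191 -2.321 -1.794
v -1.417 -2.317 -2.055
v -1.575 -2.437 -2.337
v -1.637 -2.661 -2.592
v -1.593 -2.95 -2.776
v -1.45 -3.253 -2.857
v -1.233 -3.52 -2.821
v -0.98 -3.702 -2.673
v -0.734 -3.77 -2.441
f 2 1 4
f 2 4 3
f 4 1 5
f 4 5 3
f 5 1 6
f 5 6 3
f 6 1 7
f 6 7 3
f 7 1 8
f 7 8 3
f 8 1 9
f 8 9 3
f 9 1 10
f 9 10 3
f 10 1 11
f 10 11 3
f 11 1 12
f 11 12 3
f 12 1 2
f 12 2 3
f 13 50 29
f 50 24 53
f 29 53 18
f 50 53 29
f 13 29 25
f 29 18 30
f 25 30 14
f 29 30 25
f 13 25 34
f 25 14 35
f 34 35 20
f 25 35 34
f 13 34 46
f 34 20 49
f 46 49 23
f 34 49 46
f 13 46 50
f 46 23 54
f 50 54 24
f 46 54 50
f 14 30 41
f 30 18 44
f 41 44 22
f 30 44 41
f 18 53 31
f 53 24 52
f 31 52 17
f 53 52 31
f 24 54 51
f 54 23 47
f 51 47 15
f 54 47 51
f 23 49 48
f 49 20 36
f 48 36 19
f 49 36 48
f 20 35 40
f 35 14 37
f 40 37 21
f 35 37 40
f 16 42 28
f 42 22 43
f 28 43 17
f 42 43 28
f 16 28 26
f 28 17 27
f 26 27 15
f 28 27 26
f 16 26 33
f 26 15 32
f 33 32 19
f 26 32 33
f 16 33 38
f 33 19 39
f 38 39 21
f 33 39 38
f 16 38 42
f 38 21 45
f 42 45 22
f 38 45 42
f 17 43 31
f 43 22 44
f 31 44 18
f 43 44 31
f 15 27 51
f 27 17 52
f 51 52 24
f 27 52 51
f 19 32 48
f 32 15 47
f 48 47 23
f 32 47 48
f 21 39 40
f 39 19 36
f 40 36 20
f 39 36 40
f 22 45 41
f 45 21 37
f 41 37 14
f 45 37 41
f 56 55 58
f 56 58 57
f 58 55 59
f 58 59 57
f 59 55 60
f 59 60 57
f 60 55 61
f 60 61 57
f 61 55 62
f 61 62 57
f 62 55 63
f 62 63 57
f 63 55 64
f 63 64 57
f 64 55 65
f 64 65 57
f 65 55 66
f 65 66 57
f 66 55 67
f 66 67 57
f 67 55 68
f 67 68 57
f 68 55 69
f 68 69 57
f 69 55 70
f 69 70 57
f 70 55 71
f 70 71 57
f 71 55 56
f 71 56 57



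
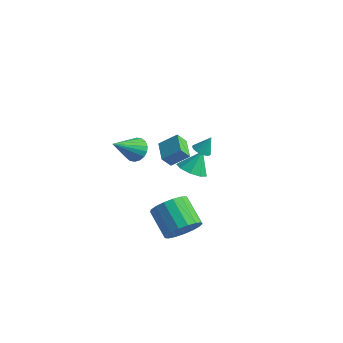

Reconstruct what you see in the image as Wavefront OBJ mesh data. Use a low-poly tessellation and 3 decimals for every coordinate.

v -3.81 3.475 -0.795
v -2.959 4.116 -0.016
v -3.519 3.948 -1.502
v -2.668 4.59 -0.723
v -2.812 2.47 -1.057
v -1.961 3.112 -0.278
v -2.521 2.944 -1.764
v -1.67 3.585 -0.985
v -0.558 2.253 -0.724
v 0.329 2.427 -0.985
v -0.342 2.967 0.484
v -0.058 2.896 -1.193
v -0.679 3.065 -1.182
v -1.242 2.853 -0.957
v -1.486 2.361 -0.623
v -1.295 1.818 -0.336
v -0.759 1.479 -0.231
v -0.129 1.502 -0.356
v 0.301 1.876 -0.654
v -1.52 -1.456 2.844
v -1.205 -1.958 2.322
v -1.88 -2.964 4.076
v -0.928 -1.865 2.517
v -0.768 -1.69 2.777
v -0.757 -1.47 3.051
v -0.897 -1.246 3.283
v -1.16 -1.065 3.429
v -1.495 -0.96 3.459
v -1.834 -0.954 3.367
v -2.111 -1.047 3.172
v -2.271 -1.221 2.911
v -2.282 -1.442 2.638
v -2.142 -1.665 2.405
v -1.879 -1.847 2.26
v -1.544 -1.952 2.23
v 1 1.002 2.443
v 1.305 1.378 2.162
v 1.32 1.438 3.377
v 1.1 1.487 2.182
v 0.878 1.512 2.246
v 0.676 1.449 2.345
v 0.531 1.308 2.461
v 0.467 1.115 2.573
v 0.494 0.902 2.663
v 0.61 0.706 2.715
v 0.792 0.561 2.72
v 1.01 0.493 2.677
v 1.227 0.513 2.593
v 1.404 0.617 2.484
v 1.511 0.787 2.367
v 1.53 0.995 2.264
v 1.457 1.204 2.191
v 3.121 -3.413 -0.199
v 3.623 -3.723 0.706
v 2.201 -3.117 1.703
v 1.699 -2.807 0.799
v 3.782 -3.236 0.637
v 2.36 -2.63 1.634
v 3.79 -2.79 0.376
v 2.367 -2.183 1.373
v 3.644 -2.486 -0.016
v 2.222 -1.88 0.981
v 3.379 -2.395 -0.45
v 1.956 -1.789 0.547
v 3.055 -2.537 -0.827
v 1.632 -1.931 0.17
v 2.745 -2.88 -1.059
v 1.323 -2.274 -0.062
v 2.522 -3.345 -1.095
v 1.1 -2.738 -0.098
v 2.437 -3.825 -0.925
v 1.014 -3.219 0.072
v 2.508 -4.212 -0.589
v 1.085 -3.605 0.408
v 2.719 -4.415 -0.163
v 1.297 -3.809 0.834
v 3.023 -4.389 0.254
v 1.6 -3.782 1.251
v 3.349 -4.139 0.568
v 1.927 -3.533 1.565
f 2 4 1
f 5 2 1
f 1 4 3
f 3 5 1
f 2 8 4
f 6 2 5
f 6 8 2
f 4 8 3
f 7 5 3
f 3 8 7
f 7 6 5
f 8 6 7
f 10 9 12
f 10 12 11
f 12 9 13
f 12 13 11
f 13 9 14
f 13 14 11
f 14 9 15
f 14 15 11
f 15 9 16
f 15 16 11
f 16 9 17
f 16 17 11
f 17 9 18
f 17 18 11
f 18 9 19
f 18 19 11
f 19 9 10
f 19 10 11
f 21 20 23
f 21 23 22
f 23 20 24
f 23 24 22
f 24 20 25
f 24 25 22
f 25 20 26
f 25 26 22
f 26 20 27
f 26 27 22
f 27 20 28
f 27 28 22
f 28 20 29
f 28 29 22
f 29 20 30
f 29 30 22
f 30 20 31
f 30 31 22
f 31 20 32
f 31 32 22
f 32 20 33
f 32 33 22
f 33 20 34
f 33 34 22
f 34 20 35
f 34 35 22
f 35 20 21
f 35 21 22
f 37 36 39
f 37 39 38
f 39 36 40
f 39 40 38
f 40 36 41
f 40 41 38
f 41 36 42
f 41 42 38
f 42 36 43
f 42 43 38
f 43 36 44
f 43 44 38
f 44 36 45
f 44 45 38
f 45 36 46
f 45 46 38
f 46 36 47
f 46 47 38
f 47 36 48
f 47 48 38
f 48 36 49
f 48 49 38
f 49 36 50
f 49 50 38
f 50 36 51
f 50 51 38
f 51 36 52
f 51 52 38
f 52 36 37
f 52 37 38
f 54 53 57
f 54 57 55
f 55 57 58
f 55 58 56
f 57 53 59
f 57 59 58
f 58 59 60
f 58 60 56
f 59 53 61
f 59 61 60
f 60 61 62
f 60 62 56
f 61 53 63
f 61 63 62
f 62 63 64
f 62 64 56
f 63 53 65
f 63 65 64
f 64 65 66
f 64 66 56
f 65 53 67
f 65 67 66
f 66 67 68
f 66 68 56
f 67 53 69
f 67 69 68
f 68 69 70
f 68 70 56
f 69 53 71
f 69 71 70
f 70 71 72
f 70 72 56
f 71 53 73
f 71 73 72
f 72 73 74
f 72 74 56
f 73 53 75
f 73 75 74
f 74 75 76
f 74 76 56
f 75 53 77
f 75 77 76
f 76 77 78
f 76 78 56
f 77 53 79
f 77 79 78
f 78 79 80
f 78 80 56
f 79 53 54
f 79 54 80
f 80 54 55
f 80 55 56



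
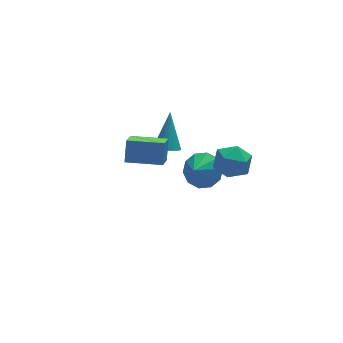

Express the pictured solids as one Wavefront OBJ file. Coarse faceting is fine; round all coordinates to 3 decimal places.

v -1.17 -0.27 1.889
v -1.633 -1.194 2.555
v -0.929 0.222 2.737
v -1.393 -0.702 3.404
v 0.173 -0.938 1.896
v -0.291 -1.862 2.563
v 0.413 -0.446 2.745
v -0.05 -1.37 3.411
v 2.892 2.362 -2.674
v 3.566 2.385 -2.062
v 2.268 1.798 -1.966
v 3.244 2.839 -1.983
v 2.788 3.112 -2.168
v 2.372 3.098 -2.546
v 2.154 2.803 -2.973
v 2.219 2.34 -3.286
v 2.54 1.885 -3.365
v 2.996 1.613 -3.18
v 3.412 1.627 -2.802
v 3.63 1.921 -2.375
v 2.31 -1.105 1.322
v 3.092 -1.44 1.129
v 2.168 -2.04 2.371
v 2.95 -2.375 2.178
v 2.891 -1.575 2.521
v 2.979 -0.997 1.873
v 2.281 -2.483 1.627
v 2.369 -1.905 0.979
v 3.074 -2.292 1.318
v 3.451 -1.731 1.87
v 1.809 -1.749 1.63
v 2.186 -1.188 2.182
v 1.229 2.17 -0.504
v 1.775 2.225 -0.721
v 1.711 3.15 0.964
v 1.621 2.465 -0.83
v 1.363 2.626 -0.853
v 1.068 2.664 -0.782
v 0.817 2.57 -0.636
v 0.676 2.369 -0.455
v 0.683 2.114 -0.287
v 0.837 1.874 -0.177
v 1.095 1.713 -0.155
v 1.39 1.675 -0.226
v 1.641 1.769 -0.372
v 1.782 1.97 -0.553
f 2 4 1
f 5 2 1
f 1 4 3
f 3 5 1
f 2 8 4
f 6 2 5
f 6 8 2
f 4 8 3
f 7 5 3
f 3 8 7
f 7 6 5
f 8 6 7
f 10 9 12
f 10 12 11
f 12 9 13
f 12 13 11
f 13 9 14
f 13 14 11
f 14 9 15
f 14 15 11
f 15 9 16
f 15 16 11
f 16 9 17
f 16 17 11
f 17 9 18
f 17 18 11
f 18 9 19
f 18 19 11
f 19 9 20
f 19 20 11
f 20 9 10
f 20 10 11
f 21 32 26
f 21 26 22
f 21 22 28
f 21 28 31
f 21 31 32
f 22 26 30
f 26 32 25
f 32 31 23
f 31 28 27
f 28 22 29
f 24 30 25
f 24 25 23
f 24 23 27
f 24 27 29
f 24 29 30
f 25 30 26
f 23 25 32
f 27 23 31
f 29 27 28
f 30 29 22
f 34 33 36
f 34 36 35
f 36 33 37
f 36 37 35
f 37 33 38
f 37 38 35
f 38 33 39
f 38 39 35
f 39 33 40
f 39 40 35
f 40 33 41
f 40 41 35
f 41 33 42
f 41 42 35
f 42 33 43
f 42 43 35
f 43 33 44
f 43 44 35
f 44 33 45
f 44 45 35
f 45 33 46
f 45 46 35
f 46 33 34
f 46 34 35



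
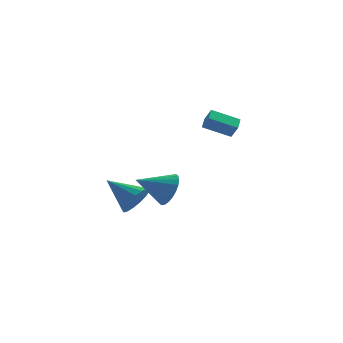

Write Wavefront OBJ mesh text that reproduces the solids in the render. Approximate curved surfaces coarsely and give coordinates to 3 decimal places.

v 3.786 3.074 2.754
v 2.19 3.156 3.467
v 3.97 3.919 3.069
v 2.374 4 3.782
v 4.126 2.7 3.558
v 2.53 2.781 4.271
v 4.31 3.544 3.873
v 2.714 3.626 4.586
v 0.162 -3.782 1.688
v 0.671 -4.182 2.552
v -1.522 -4.098 2.532
v 0.645 -3.774 2.654
v 0.545 -3.367 2.609
v 0.388 -3.023 2.423
v 0.195 -2.795 2.126
v -0.002 -2.717 1.761
v -0.174 -2.801 1.386
v -0.295 -3.034 1.057
v -0.347 -3.381 0.824
v -0.321 -3.789 0.722
v -0.221 -4.196 0.767
v -0.064 -4.54 0.953
v 0.128 -4.768 1.251
v 0.326 -4.847 1.615
v 0.498 -4.763 1.99
v 0.619 -4.529 2.319
v -1.471 -1.991 0.17
v -0.785 -1.266 0.494
v -3.009 -1.009 1.23
v -0.963 -1.079 0.062
v -1.257 -1.102 -0.344
v -1.601 -1.328 -0.633
v -1.914 -1.706 -0.738
v -2.127 -2.15 -0.634
v -2.189 -2.557 -0.347
v -2.087 -2.835 0.06
v -1.844 -2.919 0.491
v -1.515 -2.791 0.849
v -1.176 -2.48 1.052
v -0.905 -2.057 1.052
v -0.764 -1.619 0.851
f 2 4 1
f 5 2 1
f 1 4 3
f 3 5 1
f 2 8 4
f 6 2 5
f 6 8 2
f 4 8 3
f 7 5 3
f 3 8 7
f 7 6 5
f 8 6 7
f 10 9 12
f 10 12 11
f 12 9 13
f 12 13 11
f 13 9 14
f 13 14 11
f 14 9 15
f 14 15 11
f 15 9 16
f 15 16 11
f 16 9 17
f 16 17 11
f 17 9 18
f 17 18 11
f 18 9 19
f 18 19 11
f 19 9 20
f 19 20 11
f 20 9 21
f 20 21 11
f 21 9 22
f 21 22 11
f 22 9 23
f 22 23 11
f 23 9 24
f 23 24 11
f 24 9 25
f 24 25 11
f 25 9 26
f 25 26 11
f 26 9 10
f 26 10 11
f 28 27 30
f 28 30 29
f 30 27 31
f 30 31 29
f 31 27 32
f 31 32 29
f 32 27 33
f 32 33 29
f 33 27 34
f 33 34 29
f 34 27 35
f 34 35 29
f 35 27 36
f 35 36 29
f 36 27 37
f 36 37 29
f 37 27 38
f 37 38 29
f 38 27 39
f 38 39 29
f 39 27 40
f 39 40 29
f 40 27 41
f 40 41 29
f 41 27 28
f 41 28 29



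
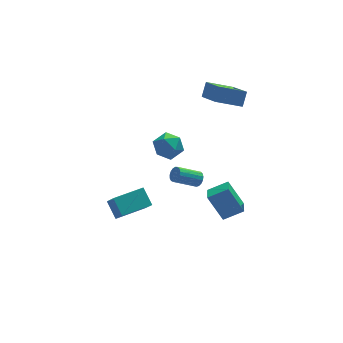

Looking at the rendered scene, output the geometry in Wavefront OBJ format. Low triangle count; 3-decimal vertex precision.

v 2.369 3.358 2.259
v 2.527 1.512 3.351
v 2.763 3.845 3.025
v 2.921 2 4.117
v 3.859 3.12 1.643
v 4.017 1.275 2.735
v 4.253 3.608 2.409
v 4.411 1.762 3.501
v 1.816 0.501 -3.389
v 1.501 -0.47 -3.069
v 2.956 0.328 -2.788
v 2.641 -0.643 -2.468
v 2.499 -0.217 -4.892
v 2.184 -1.188 -4.572
v 3.639 -0.39 -4.291
v 3.324 -1.361 -3.971
v -0.306 3.891 -1.504
v 0.549 4.176 -1.152
v 0.411 2.784 -2.348
v 1.266 3.069 -1.996
v 0.625 2.635 -1.416
v 0.182 3.319 -0.895
v 0.778 3.641 -2.605
v 0.335 4.325 -2.084
v 1.219 4.022 -1.833
v 1.124 3.4 -1.098
v -0.164 3.56 -2.402
v -0.259 2.938 -1.667
v -4.397 -3.261 -0.465
v -4.27 -4.103 0.583
v -4.612 -2.393 0.259
v -4.484 -3.235 1.306
v -2.696 -2.905 -0.386
v -2.568 -3.747 0.661
v -2.91 -2.037 0.337
v -2.783 -2.879 1.385
v 1.917 2.499 -4.298
v 2.152 2.258 -3.915
v 0.799 2.261 -3.08
v 0.563 2.501 -3.462
v 2.184 2.494 -3.864
v 0.831 2.497 -3.028
v 2.155 2.732 -3.912
v 0.802 2.735 -3.077
v 2.071 2.916 -4.048
v 0.718 2.919 -3.213
v 1.952 3.004 -4.242
v 0.599 3.007 -3.407
v 1.824 2.977 -4.448
v 0.471 2.98 -3.613
v 1.718 2.84 -4.62
v 0.365 2.843 -3.785
v 1.657 2.625 -4.718
v 0.304 2.628 -3.883
v 1.656 2.381 -4.72
v 0.303 2.384 -3.885
v 1.714 2.164 -4.624
v 0.361 2.167 -3.789
v 1.819 2.023 -4.454
v 0.466 2.026 -3.619
v 1.946 1.992 -4.248
v 0.593 1.995 -3.413
v 2.066 2.076 -4.054
v 0.713 2.079 -3.219
f 2 4 1
f 5 2 1
f 1 4 3
f 3 5 1
f 2 8 4
f 6 2 5
f 6 8 2
f 4 8 3
f 7 5 3
f 3 8 7
f 7 6 5
f 8 6 7
f 10 12 9
f 13 10 9
f 9 12 11
f 11 13 9
f 10 16 12
f 14 10 13
f 14 16 10
f 12 16 11
f 15 13 11
f 11 16 15
f 15 14 13
f 16 14 15
f 17 28 22
f 17 22 18
f 17 18 24
f 17 24 27
f 17 27 28
f 18 22 26
f 22 28 21
f 28 27 19
f 27 24 23
f 24 18 25
f 20 26 21
f 20 21 19
f 20 19 23
f 20 23 25
f 20 25 26
f 21 26 22
f 19 21 28
f 23 19 27
f 25 23 24
f 26 25 18
f 30 32 29
f 33 30 29
f 29 32 31
f 31 33 29
f 30 36 32
f 34 30 33
f 34 36 30
f 32 36 31
f 35 33 31
f 31 36 35
f 35 34 33
f 36 34 35
f 38 37 41
f 38 41 39
f 39 41 42
f 39 42 40
f 41 37 43
f 41 43 42
f 42 43 44
f 42 44 40
f 43 37 45
f 43 45 44
f 44 45 46
f 44 46 40
f 45 37 47
f 45 47 46
f 46 47 48
f 46 48 40
f 47 37 49
f 47 49 48
f 48 49 50
f 48 50 40
f 49 37 51
f 49 51 50
f 50 51 52
f 50 52 40
f 51 37 53
f 51 53 52
f 52 53 54
f 52 54 40
f 53 37 55
f 53 55 54
f 54 55 56
f 54 56 40
f 55 37 57
f 55 57 56
f 56 57 58
f 56 58 40
f 57 37 59
f 57 59 58
f 58 59 60
f 58 60 40
f 59 37 61
f 59 61 60
f 60 61 62
f 60 62 40
f 61 37 63
f 61 63 62
f 62 63 64
f 62 64 40
f 63 37 38
f 63 38 64
f 64 38 39
f 64 39 40



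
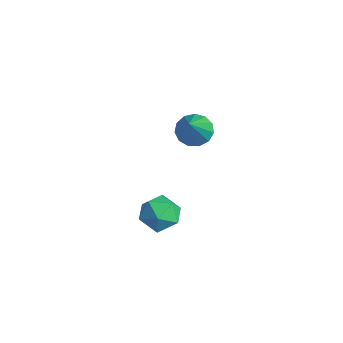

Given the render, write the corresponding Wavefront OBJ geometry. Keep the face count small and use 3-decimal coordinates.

v 0.308 -2.852 -0.631
v 0.761 -2.553 -0.992
v 0.639 -3.787 -0.988
v 1.092 -3.488 -1.349
v 1.144 -3.491 -0.699
v 0.939 -2.913 -0.479
v 0.461 -3.427 -1.501
v 0.256 -2.849 -1.281
v 0.855 -2.909 -1.53
v 1.277 -2.948 -1.035
v 0.123 -3.392 -0.945
v 0.545 -3.431 -0.45
v 0.404 -1.916 1.804
v 0.806 -2.005 1.469
v 1.216 -2.584 2.956
v 0.855 -1.736 1.591
v 0.761 -1.525 1.779
v 0.553 -1.438 1.976
v 0.299 -1.502 2.117
v 0.077 -1.699 2.16
v -0.04 -1.964 2.089
v -0.016 -2.214 1.927
v 0.141 -2.369 1.726
v 0.382 -2.381 1.55
v 0.63 -2.245 1.454
f 1 12 6
f 1 6 2
f 1 2 8
f 1 8 11
f 1 11 12
f 2 6 10
f 6 12 5
f 12 11 3
f 11 8 7
f 8 2 9
f 4 10 5
f 4 5 3
f 4 3 7
f 4 7 9
f 4 9 10
f 5 10 6
f 3 5 12
f 7 3 11
f 9 7 8
f 10 9 2
f 14 13 16
f 14 16 15
f 16 13 17
f 16 17 15
f 17 13 18
f 17 18 15
f 18 13 19
f 18 19 15
f 19 13 20
f 19 20 15
f 20 13 21
f 20 21 15
f 21 13 22
f 21 22 15
f 22 13 23
f 22 23 15
f 23 13 24
f 23 24 15
f 24 13 25
f 24 25 15
f 25 13 14
f 25 14 15



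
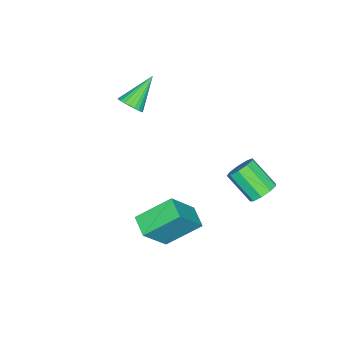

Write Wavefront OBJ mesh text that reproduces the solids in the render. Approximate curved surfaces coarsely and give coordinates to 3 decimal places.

v -1.021 -2.64 2.552
v -0.671 -2.92 3.05
v -2.419 -2.26 3.748
v -0.59 -2.672 3.064
v -0.576 -2.419 3.001
v -0.629 -2.199 2.869
v -0.741 -2.047 2.689
v -0.897 -1.985 2.488
v -1.071 -2.023 2.297
v -1.237 -2.154 2.144
v -1.37 -2.36 2.054
v -1.451 -2.609 2.039
v -1.465 -2.862 2.102
v -1.412 -3.081 2.234
v -1.3 -3.234 2.414
v -1.145 -3.296 2.615
v -0.97 -3.258 2.806
v -0.804 -3.126 2.959
v 1.718 0.319 -2.634
v 0.702 1.596 -1.512
v 2.408 1.125 -2.926
v 1.392 2.401 -1.804
v 2.948 -0.141 -0.996
v 1.932 1.135 0.126
v 3.638 0.664 -1.288
v 2.622 1.941 -0.166
v -2.926 3.27 -2.901
v -2.292 3.488 -2.523
v -2.5 2.149 -1.4
v -3.134 1.93 -1.779
v -2.715 3.726 -2.318
v -2.923 2.386 -1.195
v -3.237 3.75 -2.386
v -3.445 2.41 -1.263
v -3.613 3.549 -2.695
v -3.821 2.21 -1.573
v -3.668 3.218 -3.101
v -3.876 1.878 -1.978
v -3.375 2.911 -3.413
v -3.584 1.571 -2.291
v -2.872 2.772 -3.486
v -3.081 1.432 -2.363
v -2.395 2.865 -3.285
v -2.603 1.526 -2.163
v -2.165 3.148 -2.905
v -2.374 1.809 -1.782
f 2 1 4
f 2 4 3
f 4 1 5
f 4 5 3
f 5 1 6
f 5 6 3
f 6 1 7
f 6 7 3
f 7 1 8
f 7 8 3
f 8 1 9
f 8 9 3
f 9 1 10
f 9 10 3
f 10 1 11
f 10 11 3
f 11 1 12
f 11 12 3
f 12 1 13
f 12 13 3
f 13 1 14
f 13 14 3
f 14 1 15
f 14 15 3
f 15 1 16
f 15 16 3
f 16 1 17
f 16 17 3
f 17 1 18
f 17 18 3
f 18 1 2
f 18 2 3
f 20 22 19
f 23 20 19
f 19 22 21
f 21 23 19
f 20 26 22
f 24 20 23
f 24 26 20
f 22 26 21
f 25 23 21
f 21 26 25
f 25 24 23
f 26 24 25
f 28 27 31
f 28 31 29
f 29 31 32
f 29 32 30
f 31 27 33
f 31 33 32
f 32 33 34
f 32 34 30
f 33 27 35
f 33 35 34
f 34 35 36
f 34 36 30
f 35 27 37
f 35 37 36
f 36 37 38
f 36 38 30
f 37 27 39
f 37 39 38
f 38 39 40
f 38 40 30
f 39 27 41
f 39 41 40
f 40 41 42
f 40 42 30
f 41 27 43
f 41 43 42
f 42 43 44
f 42 44 30
f 43 27 45
f 43 45 44
f 44 45 46
f 44 46 30
f 45 27 28
f 45 28 46
f 46 28 29
f 46 29 30



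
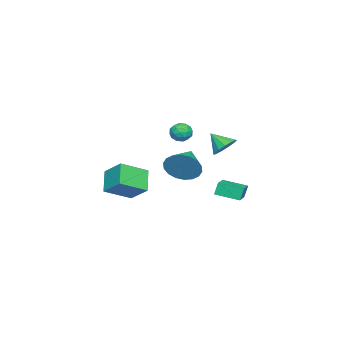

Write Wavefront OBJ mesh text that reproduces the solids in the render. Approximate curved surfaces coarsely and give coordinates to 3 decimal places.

v -3.338 -3.683 -2.966
v -2.078 -4.772 -2.161
v -2.901 -2.48 -2.022
v -1.641 -3.569 -1.217
v -2.259 -3.231 -4.043
v -0.999 -4.32 -3.238
v -1.822 -2.028 -3.099
v -0.562 -3.117 -2.294
v -2.745 2.188 0.511
v -2.375 1.665 -0.001
v -2.855 1.272 1.369
v -2.04 1.86 0.251
v -1.929 2.159 0.585
v -2.077 2.467 0.895
v -2.436 2.687 1.084
v -2.894 2.749 1.091
v -3.305 2.632 0.914
v -3.538 2.375 0.609
v -3.519 2.058 0.273
v -3.254 1.783 0.012
v -2.828 1.636 -0.089
v -1.413 0.257 -0.83
v -1.052 -0.175 0.115
v -3.207 -0.017 -0.27
v -1.092 0.301 0.221
v -1.195 0.769 0.119
v -1.341 1.135 -0.171
v -1.502 1.327 -0.592
v -1.644 1.307 -1.06
v -1.741 1.079 -1.482
v -1.773 0.689 -1.775
v -1.733 0.212 -1.881
v -1.63 -0.255 -1.779
v -1.484 -0.621 -1.488
v -1.323 -0.813 -1.068
v -1.181 -0.794 -0.6
v -1.084 -0.566 -0.178
v -1.139 2.493 -2.148
v -1.358 2.626 -1.38
v -1.382 3.859 -2.453
v -1.601 3.991 -1.684
v 0.301 2.829 -1.796
v 0.082 2.961 -1.027
v 0.058 4.194 -2.1
v -0.161 4.327 -1.332
v -2.342 0.321 1.898
v -1.878 0.5 1.429
v -2.222 -0.74 1.611
v -1.758 -0.561 1.142
v -1.611 -0.504 1.807
v -1.685 0.152 1.984
v -2.415 -0.392 1.056
v -2.489 0.264 1.233
v -1.923 0.059 0.908
v -1.426 -0.01 1.373
v -2.674 -0.23 1.667
v -2.177 -0.299 2.132
v -2.12 0.504 1.688
v -1.98 -0.744 1.352
v -1.893 -0.71 1.743
v -1.621 -0.605 1.467
v -2.007 0.299 2.015
v -1.735 0.404 1.739
v -1.578 -0.186 1.962
v -2.365 -0.644 1.301
v -2.093 -0.539 1.025
v -2.479 0.365 1.573
v -2.207 0.47 1.297
v -2.522 -0.054 1.078
v -1.874 0.35 1.107
v -1.804 -0.274 0.938
v -2.19 -0.174 0.887
v -2.233 0.211 0.992
v -1.582 0.309 1.38
v -1.512 -0.315 1.212
v -1.426 -0.281 1.603
v -1.469 0.104 1.707
v -1.609 0.05 1.074
v -2.588 0.075 1.828
v -2.518 -0.549 1.66
v -2.631 -0.344 1.333
v -2.674 0.041 1.437
v -2.296 0.034 2.102
v -2.226 -0.59 1.933
v -1.867 -0.451 2.048
v -1.91 -0.066 2.153
v -2.491 -0.29 1.966
f 2 4 1
f 5 2 1
f 1 4 3
f 3 5 1
f 2 8 4
f 6 2 5
f 6 8 2
f 4 8 3
f 7 5 3
f 3 8 7
f 7 6 5
f 8 6 7
f 10 9 12
f 10 12 11
f 12 9 13
f 12 13 11
f 13 9 14
f 13 14 11
f 14 9 15
f 14 15 11
f 15 9 16
f 15 16 11
f 16 9 17
f 16 17 11
f 17 9 18
f 17 18 11
f 18 9 19
f 18 19 11
f 19 9 20
f 19 20 11
f 20 9 21
f 20 21 11
f 21 9 10
f 21 10 11
f 23 22 25
f 23 25 24
f 25 22 26
f 25 26 24
f 26 22 27
f 26 27 24
f 27 22 28
f 27 28 24
f 28 22 29
f 28 29 24
f 29 22 30
f 29 30 24
f 30 22 31
f 30 31 24
f 31 22 32
f 31 32 24
f 32 22 33
f 32 33 24
f 33 22 34
f 33 34 24
f 34 22 35
f 34 35 24
f 35 22 36
f 35 36 24
f 36 22 37
f 36 37 24
f 37 22 23
f 37 23 24
f 39 41 38
f 42 39 38
f 38 41 40
f 40 42 38
f 39 45 41
f 43 39 42
f 43 45 39
f 41 45 40
f 44 42 40
f 40 45 44
f 44 43 42
f 45 43 44
f 46 83 62
f 83 57 86
f 62 86 51
f 83 86 62
f 46 62 58
f 62 51 63
f 58 63 47
f 62 63 58
f 46 58 67
f 58 47 68
f 67 68 53
f 58 68 67
f 46 67 79
f 67 53 82
f 79 82 56
f 67 82 79
f 46 79 83
f 79 56 87
f 83 87 57
f 79 87 83
f 47 63 74
f 63 51 77
f 74 77 55
f 63 77 74
f 51 86 64
f 86 57 85
f 64 85 50
f 86 85 64
f 57 87 84
f 87 56 80
f 84 80 48
f 87 80 84
f 56 82 81
f 82 53 69
f 81 69 52
f 82 69 81
f 53 68 73
f 68 47 70
f 73 70 54
f 68 70 73
f 49 75 61
f 75 55 76
f 61 76 50
f 75 76 61
f 49 61 59
f 61 50 60
f 59 60 48
f 61 60 59
f 49 59 66
f 59 48 65
f 66 65 52
f 59 65 66
f 49 66 71
f 66 52 72
f 71 72 54
f 66 72 71
f 49 71 75
f 71 54 78
f 75 78 55
f 71 78 75
f 50 76 64
f 76 55 77
f 64 77 51
f 76 77 64
f 48 60 84
f 60 50 85
f 84 85 57
f 60 85 84
f 52 65 81
f 65 48 80
f 81 80 56
f 65 80 81
f 54 72 73
f 72 52 69
f 73 69 53
f 72 69 73
f 55 78 74
f 78 54 70
f 74 70 47
f 78 70 74



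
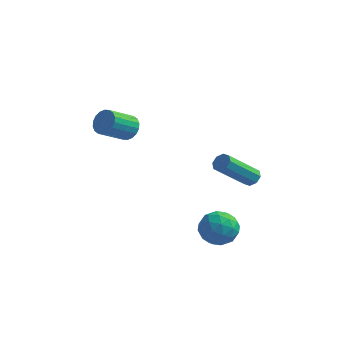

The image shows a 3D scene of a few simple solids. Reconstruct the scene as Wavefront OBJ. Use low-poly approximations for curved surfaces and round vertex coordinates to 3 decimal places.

v -1.185 1.169 2.209
v -0.61 0.811 2.155
v -1.22 -0.288 2.937
v -1.795 0.071 2.991
v -0.567 0.969 2.409
v -1.177 -0.13 3.191
v -0.647 1.166 2.624
v -1.257 0.068 3.407
v -0.833 1.364 2.757
v -1.443 0.266 3.539
v -1.089 1.524 2.781
v -1.699 0.425 3.563
v -1.364 1.613 2.692
v -1.974 0.514 3.474
v -1.604 1.614 2.507
v -2.214 0.516 3.289
v -1.76 1.528 2.263
v -2.37 0.429 3.045
v -1.803 1.37 2.009
v -2.413 0.271 2.791
v -1.723 1.172 1.793
v -2.333 0.074 2.576
v -1.537 0.974 1.661
v -2.147 -0.124 2.443
v -1.281 0.815 1.637
v -1.891 -0.284 2.419
v -1.006 0.726 1.726
v -1.616 -0.373 2.508
v -0.766 0.724 1.911
v -1.376 -0.374 2.693
v 3.858 3.039 -0.661
v 4.122 3.26 -0.298
v 3.246 1.942 1.143
v 2.982 1.721 0.781
v 3.781 3.426 -0.353
v 2.906 2.108 1.088
v 3.486 3.365 -0.589
v 2.61 2.047 0.853
v 3.408 3.113 -0.866
v 2.532 1.796 0.575
v 3.594 2.818 -1.023
v 2.718 1.5 0.418
v 3.934 2.652 -0.968
v 3.059 1.334 0.473
v 4.23 2.713 -0.733
v 3.354 1.395 0.709
v 4.308 2.964 -0.455
v 3.432 1.647 0.986
v 4.317 -0.452 -2.576
v 4.69 -1.006 -1.905
v 3.11 -0.174 -1.675
v 3.483 -0.728 -1.004
v 3.889 0.101 -1.214
v 4.635 -0.071 -1.77
v 3.165 -1.109 -1.81
v 3.911 -1.281 -2.366
v 3.978 -1.412 -1.431
v 4.425 -0.664 -1.063
v 3.375 -0.516 -2.517
v 3.822 0.232 -2.149
v 4.609 -0.754 -2.319
v 3.191 -0.426 -1.261
v 3.429 0.061 -1.384
v 3.649 -0.265 -0.989
v 4.577 -0.204 -2.24
v 4.796 -0.529 -1.846
v 4.326 0.121 -1.44
v 3.004 -0.651 -1.734
v 3.223 -0.976 -1.34
v 4.151 -0.915 -2.591
v 4.371 -1.241 -2.196
v 3.474 -1.301 -2.14
v 4.41 -1.318 -1.647
v 3.701 -1.154 -1.117
v 3.514 -1.378 -1.591
v 3.952 -1.479 -1.918
v 4.673 -0.878 -1.43
v 3.964 -0.714 -0.901
v 4.202 -0.227 -1.024
v 4.641 -0.328 -1.351
v 4.255 -1.116 -1.152
v 3.836 -0.466 -2.679
v 3.127 -0.302 -2.15
v 3.159 -0.852 -2.229
v 3.598 -0.953 -2.556
v 4.099 -0.026 -2.463
v 3.39 0.138 -1.933
v 3.848 0.299 -1.662
v 4.286 0.198 -1.989
v 3.545 -0.064 -2.428
f 2 1 5
f 2 5 3
f 3 5 6
f 3 6 4
f 5 1 7
f 5 7 6
f 6 7 8
f 6 8 4
f 7 1 9
f 7 9 8
f 8 9 10
f 8 10 4
f 9 1 11
f 9 11 10
f 10 11 12
f 10 12 4
f 11 1 13
f 11 13 12
f 12 13 14
f 12 14 4
f 13 1 15
f 13 15 14
f 14 15 16
f 14 16 4
f 15 1 17
f 15 17 16
f 16 17 18
f 16 18 4
f 17 1 19
f 17 19 18
f 18 19 20
f 18 20 4
f 19 1 21
f 19 21 20
f 20 21 22
f 20 22 4
f 21 1 23
f 21 23 22
f 22 23 24
f 22 24 4
f 23 1 25
f 23 25 24
f 24 25 26
f 24 26 4
f 25 1 27
f 25 27 26
f 26 27 28
f 26 28 4
f 27 1 29
f 27 29 28
f 28 29 30
f 28 30 4
f 29 1 2
f 29 2 30
f 30 2 3
f 30 3 4
f 32 31 35
f 32 35 33
f 33 35 36
f 33 36 34
f 35 31 37
f 35 37 36
f 36 37 38
f 36 38 34
f 37 31 39
f 37 39 38
f 38 39 40
f 38 40 34
f 39 31 41
f 39 41 40
f 40 41 42
f 40 42 34
f 41 31 43
f 41 43 42
f 42 43 44
f 42 44 34
f 43 31 45
f 43 45 44
f 44 45 46
f 44 46 34
f 45 31 47
f 45 47 46
f 46 47 48
f 46 48 34
f 47 31 32
f 47 32 48
f 48 32 33
f 48 33 34
f 49 86 65
f 86 60 89
f 65 89 54
f 86 89 65
f 49 65 61
f 65 54 66
f 61 66 50
f 65 66 61
f 49 61 70
f 61 50 71
f 70 71 56
f 61 71 70
f 49 70 82
f 70 56 85
f 82 85 59
f 70 85 82
f 49 82 86
f 82 59 90
f 86 90 60
f 82 90 86
f 50 66 77
f 66 54 80
f 77 80 58
f 66 80 77
f 54 89 67
f 89 60 88
f 67 88 53
f 89 88 67
f 60 90 87
f 90 59 83
f 87 83 51
f 90 83 87
f 59 85 84
f 85 56 72
f 84 72 55
f 85 72 84
f 56 71 76
f 71 50 73
f 76 73 57
f 71 73 76
f 52 78 64
f 78 58 79
f 64 79 53
f 78 79 64
f 52 64 62
f 64 53 63
f 62 63 51
f 64 63 62
f 52 62 69
f 62 51 68
f 69 68 55
f 62 68 69
f 52 69 74
f 69 55 75
f 74 75 57
f 69 75 74
f 52 74 78
f 74 57 81
f 78 81 58
f 74 81 78
f 53 79 67
f 79 58 80
f 67 80 54
f 79 80 67
f 51 63 87
f 63 53 88
f 87 88 60
f 63 88 87
f 55 68 84
f 68 51 83
f 84 83 59
f 68 83 84
f 57 75 76
f 75 55 72
f 76 72 56
f 75 72 76
f 58 81 77
f 81 57 73
f 77 73 50
f 81 73 77



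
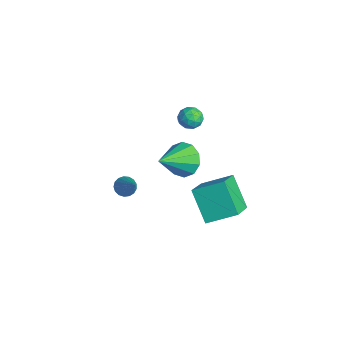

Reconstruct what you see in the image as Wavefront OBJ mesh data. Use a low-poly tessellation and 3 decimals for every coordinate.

v 1.65 0.673 2.046
v 2.309 0.469 1.322
v 2.35 -0.853 3.114
v 2.574 0.866 1.716
v 2.486 1.189 2.235
v 2.078 1.315 2.682
v 1.507 1.196 2.886
v 0.991 0.877 2.77
v 0.726 0.481 2.376
v 0.814 0.158 1.857
v 1.222 0.032 1.41
v 1.793 0.151 1.205
v -0.501 -1.543 -1.362
v -0.209 -1.985 -1.622
v 0.801 -1.497 0.022
v -0.096 -1.753 -1.736
v -0.075 -1.473 -1.764
v -0.152 -1.209 -1.701
v -0.309 -1.021 -1.559
v -0.51 -0.953 -1.373
v -0.709 -1.021 -1.184
v -0.86 -1.208 -1.035
v -0.928 -1.471 -0.962
v -0.899 -1.752 -0.98
v -0.779 -1.984 -1.085
v -0.595 -2.116 -1.254
v -0.389 -2.116 -1.448
v 3.083 1.765 -1.539
v 1.759 1.568 -0.107
v 3.653 3.193 -0.815
v 2.329 2.996 0.617
v 4.291 0.784 -0.557
v 2.967 0.587 0.875
v 4.861 2.212 0.167
v 3.537 2.015 1.599
v -2.476 3.02 1.411
v -2.019 3.013 0.875
v -3.221 2.427 0.785
v -2.764 2.42 0.249
v -2.627 2.05 0.832
v -2.167 2.417 1.219
v -3.073 3.023 0.441
v -2.613 3.39 0.828
v -2.389 3.015 0.275
v -2.113 2.414 0.517
v -3.127 3.026 1.143
v -2.851 2.425 1.385
v -2.182 3.069 1.198
v -3.058 2.371 0.462
v -2.977 2.154 0.805
v -2.709 2.15 0.49
v -2.269 2.718 1.401
v -2 2.714 1.085
v -2.358 2.148 1.06
v -3.24 2.726 0.575
v -2.971 2.722 0.259
v -2.531 3.29 1.17
v -2.263 3.286 0.855
v -2.882 3.292 0.6
v -2.131 3.066 0.53
v -2.569 2.717 0.162
v -2.75 3.072 0.275
v -2.48 3.287 0.502
v -1.969 2.712 0.672
v -2.407 2.364 0.304
v -2.326 2.146 0.647
v -2.056 2.362 0.875
v -2.186 2.713 0.32
v -2.833 3.076 1.356
v -3.271 2.728 0.988
v -3.184 3.078 0.785
v -2.914 3.294 1.013
v -2.671 2.723 1.498
v -3.109 2.374 1.13
v -2.76 2.153 1.158
v -2.49 2.368 1.385
v -3.054 2.727 1.34
f 2 1 4
f 2 4 3
f 4 1 5
f 4 5 3
f 5 1 6
f 5 6 3
f 6 1 7
f 6 7 3
f 7 1 8
f 7 8 3
f 8 1 9
f 8 9 3
f 9 1 10
f 9 10 3
f 10 1 11
f 10 11 3
f 11 1 12
f 11 12 3
f 12 1 2
f 12 2 3
f 14 13 16
f 14 16 15
f 16 13 17
f 16 17 15
f 17 13 18
f 17 18 15
f 18 13 19
f 18 19 15
f 19 13 20
f 19 20 15
f 20 13 21
f 20 21 15
f 21 13 22
f 21 22 15
f 22 13 23
f 22 23 15
f 23 13 24
f 23 24 15
f 24 13 25
f 24 25 15
f 25 13 26
f 25 26 15
f 26 13 27
f 26 27 15
f 27 13 14
f 27 14 15
f 29 31 28
f 32 29 28
f 28 31 30
f 30 32 28
f 29 35 31
f 33 29 32
f 33 35 29
f 31 35 30
f 34 32 30
f 30 35 34
f 34 33 32
f 35 33 34
f 36 73 52
f 73 47 76
f 52 76 41
f 73 76 52
f 36 52 48
f 52 41 53
f 48 53 37
f 52 53 48
f 36 48 57
f 48 37 58
f 57 58 43
f 48 58 57
f 36 57 69
f 57 43 72
f 69 72 46
f 57 72 69
f 36 69 73
f 69 46 77
f 73 77 47
f 69 77 73
f 37 53 64
f 53 41 67
f 64 67 45
f 53 67 64
f 41 76 54
f 76 47 75
f 54 75 40
f 76 75 54
f 47 77 74
f 77 46 70
f 74 70 38
f 77 70 74
f 46 72 71
f 72 43 59
f 71 59 42
f 72 59 71
f 43 58 63
f 58 37 60
f 63 60 44
f 58 60 63
f 39 65 51
f 65 45 66
f 51 66 40
f 65 66 51
f 39 51 49
f 51 40 50
f 49 50 38
f 51 50 49
f 39 49 56
f 49 38 55
f 56 55 42
f 49 55 56
f 39 56 61
f 56 42 62
f 61 62 44
f 56 62 61
f 39 61 65
f 61 44 68
f 65 68 45
f 61 68 65
f 40 66 54
f 66 45 67
f 54 67 41
f 66 67 54
f 38 50 74
f 50 40 75
f 74 75 47
f 50 75 74
f 42 55 71
f 55 38 70
f 71 70 46
f 55 70 71
f 44 62 63
f 62 42 59
f 63 59 43
f 62 59 63
f 45 68 64
f 68 44 60
f 64 60 37
f 68 60 64



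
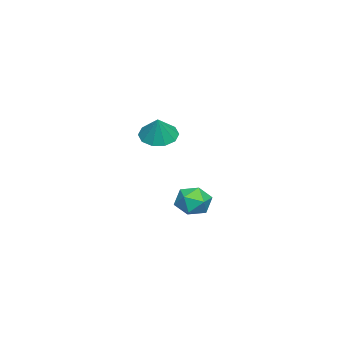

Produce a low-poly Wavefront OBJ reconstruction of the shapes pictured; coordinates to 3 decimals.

v -2.125 -3.159 -4.539
v -1.219 -2.686 -4.671
v -1.461 -4.094 -3.329
v -0.555 -3.621 -3.461
v -1.352 -3.104 -3.063
v -1.763 -2.526 -3.811
v -0.917 -4.254 -4.189
v -1.328 -3.676 -4.937
v -0.473 -3.363 -4.455
v -0.741 -2.652 -3.759
v -1.939 -4.128 -4.241
v -2.207 -3.417 -3.545
v 3.195 -3.726 1.91
v 3.873 -4.318 1.606
v 3.865 -3.554 3.07
v 4.019 -3.774 1.441
v 3.851 -3.212 1.455
v 3.432 -2.846 1.643
v 2.923 -2.816 1.933
v 2.517 -3.134 2.215
v 2.37 -3.678 2.38
v 2.539 -4.24 2.366
v 2.958 -4.606 2.178
v 3.467 -4.636 1.888
f 1 12 6
f 1 6 2
f 1 2 8
f 1 8 11
f 1 11 12
f 2 6 10
f 6 12 5
f 12 11 3
f 11 8 7
f 8 2 9
f 4 10 5
f 4 5 3
f 4 3 7
f 4 7 9
f 4 9 10
f 5 10 6
f 3 5 12
f 7 3 11
f 9 7 8
f 10 9 2
f 14 13 16
f 14 16 15
f 16 13 17
f 16 17 15
f 17 13 18
f 17 18 15
f 18 13 19
f 18 19 15
f 19 13 20
f 19 20 15
f 20 13 21
f 20 21 15
f 21 13 22
f 21 22 15
f 22 13 23
f 22 23 15
f 23 13 24
f 23 24 15
f 24 13 14
f 24 14 15

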